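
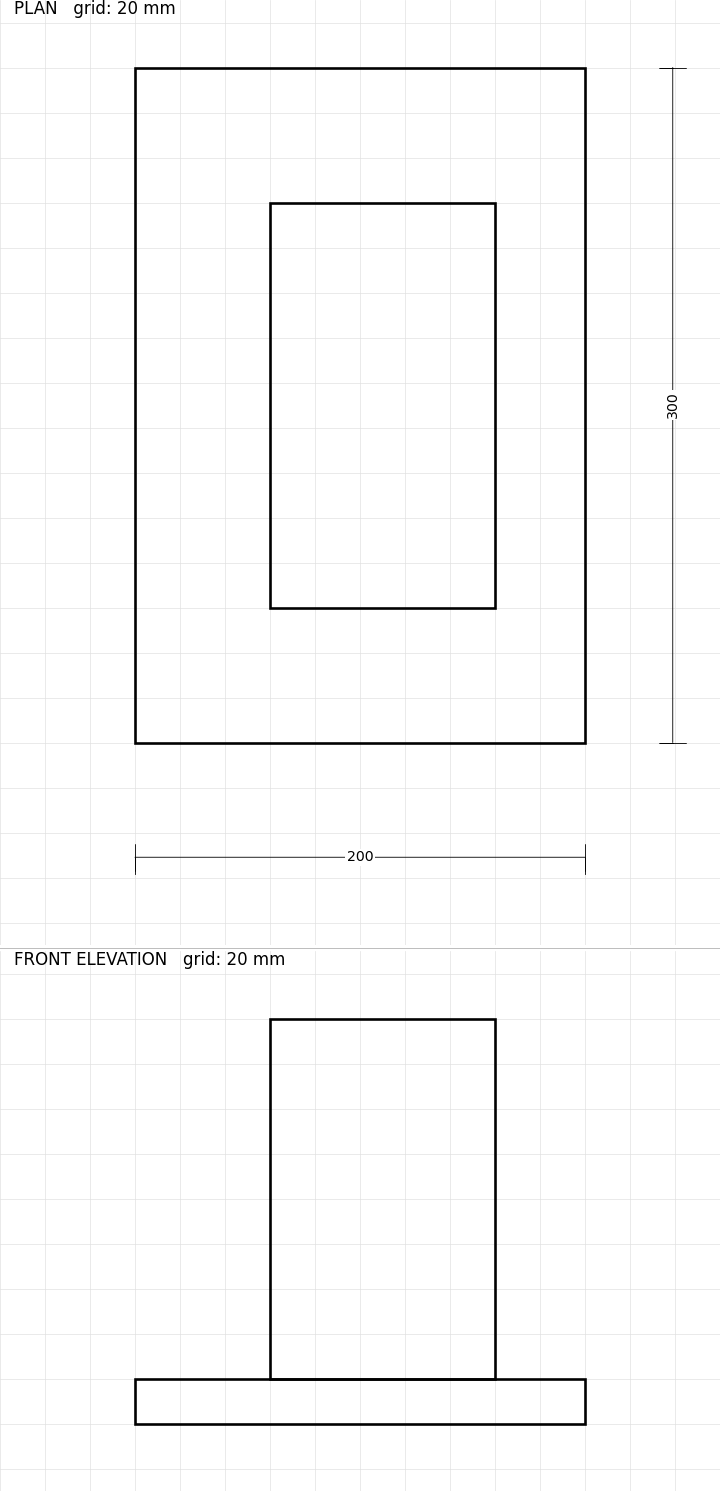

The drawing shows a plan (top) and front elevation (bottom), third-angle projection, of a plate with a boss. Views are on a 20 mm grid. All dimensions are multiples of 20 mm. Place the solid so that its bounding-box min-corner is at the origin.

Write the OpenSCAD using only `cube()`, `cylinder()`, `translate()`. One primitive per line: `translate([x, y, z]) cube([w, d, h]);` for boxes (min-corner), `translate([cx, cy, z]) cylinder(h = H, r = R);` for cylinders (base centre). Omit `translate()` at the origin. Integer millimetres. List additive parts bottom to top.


cube([200, 300, 20]);
translate([60, 60, 20]) cube([100, 180, 160]);


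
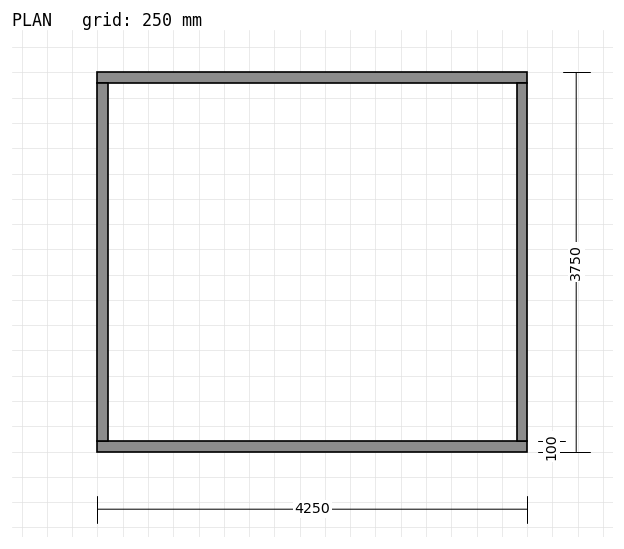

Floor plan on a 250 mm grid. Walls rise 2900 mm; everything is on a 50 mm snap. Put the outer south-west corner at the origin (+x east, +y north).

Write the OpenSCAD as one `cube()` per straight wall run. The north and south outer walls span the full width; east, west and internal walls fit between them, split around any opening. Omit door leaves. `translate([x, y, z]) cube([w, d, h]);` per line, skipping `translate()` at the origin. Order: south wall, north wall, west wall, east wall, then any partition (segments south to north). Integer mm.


cube([4250, 100, 2900]);
translate([0, 3650, 0]) cube([4250, 100, 2900]);
translate([0, 100, 0]) cube([100, 3550, 2900]);
translate([4150, 100, 0]) cube([100, 3550, 2900]);


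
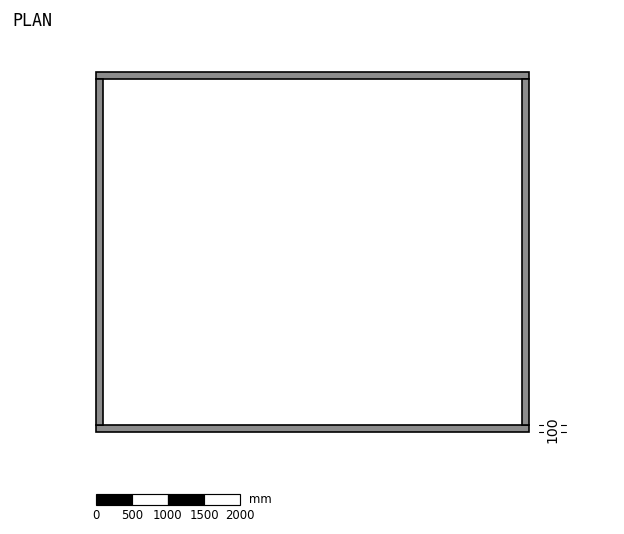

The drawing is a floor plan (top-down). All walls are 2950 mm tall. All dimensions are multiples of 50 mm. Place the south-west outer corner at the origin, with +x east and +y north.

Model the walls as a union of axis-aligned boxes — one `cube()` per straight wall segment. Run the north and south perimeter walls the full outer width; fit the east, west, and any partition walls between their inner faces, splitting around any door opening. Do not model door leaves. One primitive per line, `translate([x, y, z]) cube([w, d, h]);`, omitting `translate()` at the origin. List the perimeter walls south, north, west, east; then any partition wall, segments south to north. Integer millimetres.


cube([6000, 100, 2950]);
translate([0, 4900, 0]) cube([6000, 100, 2950]);
translate([0, 100, 0]) cube([100, 4800, 2950]);
translate([5900, 100, 0]) cube([100, 4800, 2950]);


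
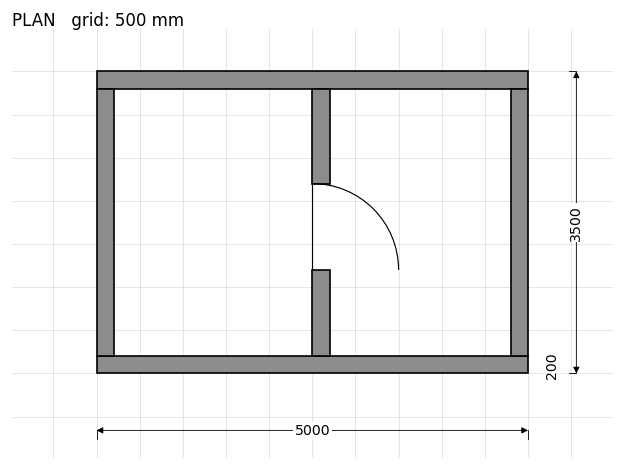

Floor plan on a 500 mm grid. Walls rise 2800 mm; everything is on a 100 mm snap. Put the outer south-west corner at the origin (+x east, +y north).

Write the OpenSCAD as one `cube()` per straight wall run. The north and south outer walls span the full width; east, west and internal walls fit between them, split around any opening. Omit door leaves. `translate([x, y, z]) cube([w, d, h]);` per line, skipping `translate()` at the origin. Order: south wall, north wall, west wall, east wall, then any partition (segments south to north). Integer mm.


cube([5000, 200, 2800]);
translate([0, 3300, 0]) cube([5000, 200, 2800]);
translate([0, 200, 0]) cube([200, 3100, 2800]);
translate([4800, 200, 0]) cube([200, 3100, 2800]);
translate([2500, 200, 0]) cube([200, 1000, 2800]);
translate([2500, 2200, 0]) cube([200, 1100, 2800]);


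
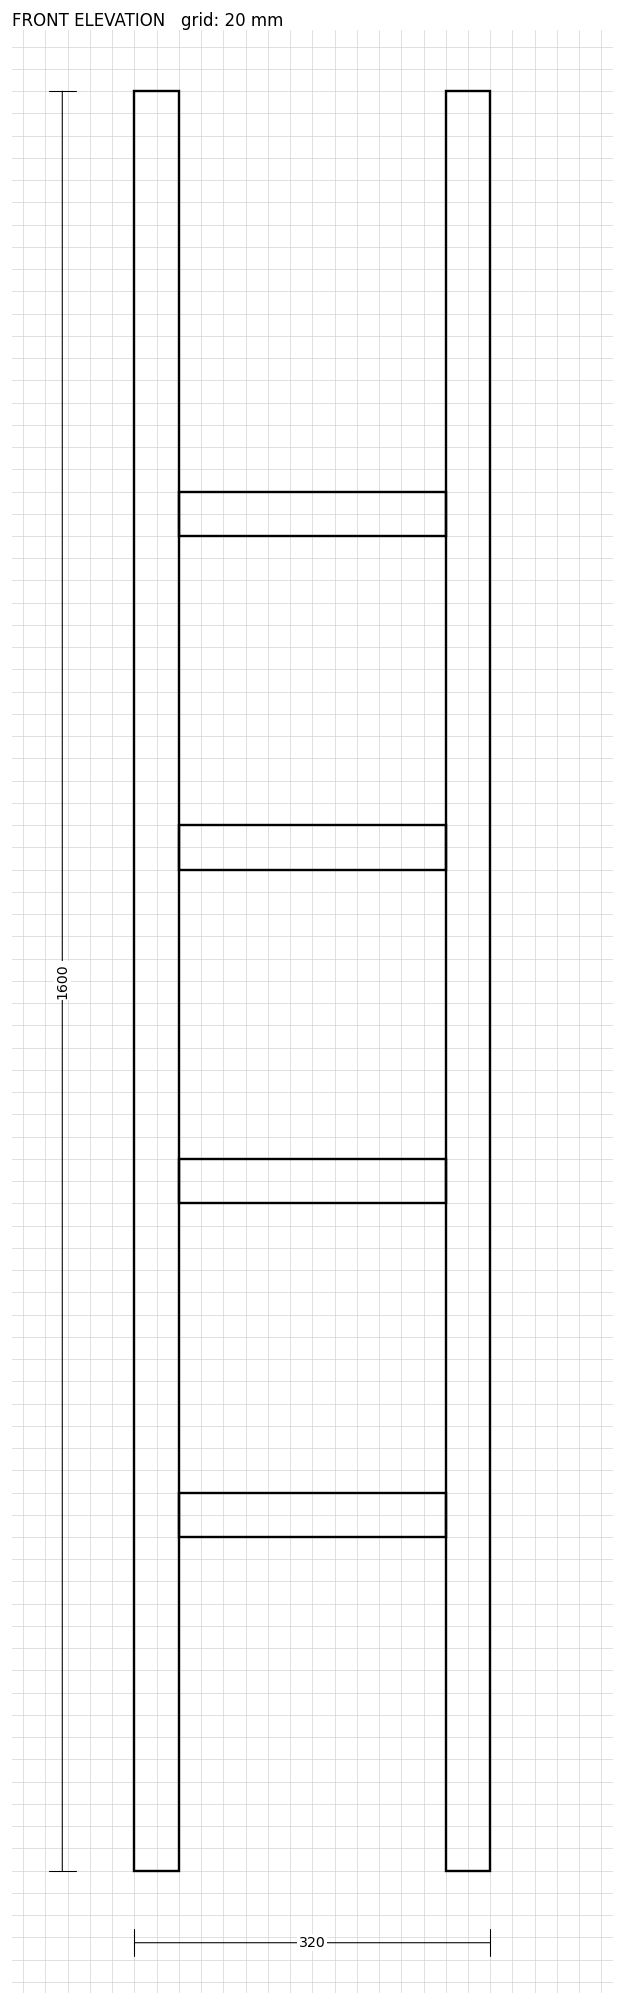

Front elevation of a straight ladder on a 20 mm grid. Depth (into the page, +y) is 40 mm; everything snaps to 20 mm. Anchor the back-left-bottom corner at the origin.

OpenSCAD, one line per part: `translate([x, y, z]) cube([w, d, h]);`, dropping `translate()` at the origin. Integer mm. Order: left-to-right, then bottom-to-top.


cube([40, 40, 1600]);
translate([40, 0, 300]) cube([240, 40, 40]);
translate([40, 0, 600]) cube([240, 40, 40]);
translate([40, 0, 900]) cube([240, 40, 40]);
translate([40, 0, 1200]) cube([240, 40, 40]);
translate([280, 0, 0]) cube([40, 40, 1600]);


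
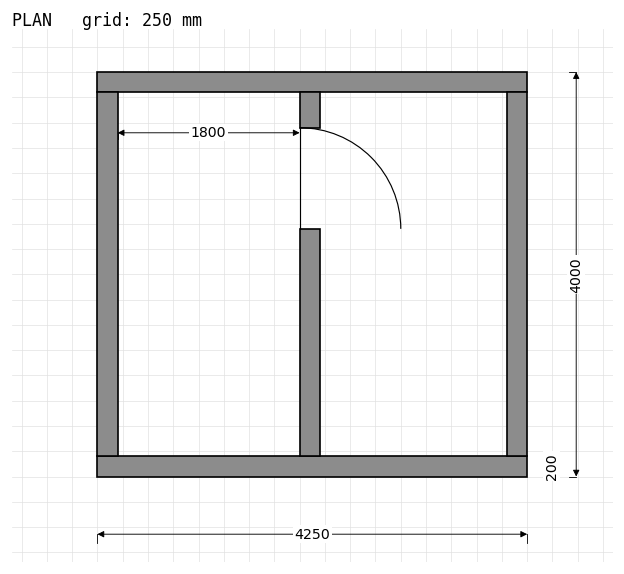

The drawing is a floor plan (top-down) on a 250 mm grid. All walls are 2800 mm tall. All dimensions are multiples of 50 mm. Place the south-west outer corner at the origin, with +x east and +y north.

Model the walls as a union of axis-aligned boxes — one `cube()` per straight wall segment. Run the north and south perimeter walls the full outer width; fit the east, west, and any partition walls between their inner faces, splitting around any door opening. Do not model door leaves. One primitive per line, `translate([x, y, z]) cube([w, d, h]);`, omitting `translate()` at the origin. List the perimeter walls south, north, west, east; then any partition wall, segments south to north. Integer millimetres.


cube([4250, 200, 2800]);
translate([0, 3800, 0]) cube([4250, 200, 2800]);
translate([0, 200, 0]) cube([200, 3600, 2800]);
translate([4050, 200, 0]) cube([200, 3600, 2800]);
translate([2000, 200, 0]) cube([200, 2250, 2800]);
translate([2000, 3450, 0]) cube([200, 350, 2800]);


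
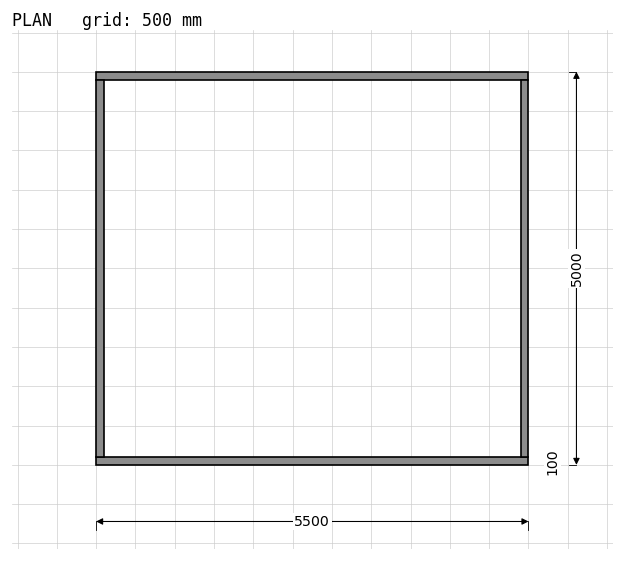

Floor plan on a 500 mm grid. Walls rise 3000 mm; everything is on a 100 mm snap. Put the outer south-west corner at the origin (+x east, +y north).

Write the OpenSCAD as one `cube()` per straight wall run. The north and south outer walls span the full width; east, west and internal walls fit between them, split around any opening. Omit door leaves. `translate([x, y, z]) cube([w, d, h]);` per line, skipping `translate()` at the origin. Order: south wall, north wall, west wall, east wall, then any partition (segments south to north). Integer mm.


cube([5500, 100, 3000]);
translate([0, 4900, 0]) cube([5500, 100, 3000]);
translate([0, 100, 0]) cube([100, 4800, 3000]);
translate([5400, 100, 0]) cube([100, 4800, 3000]);


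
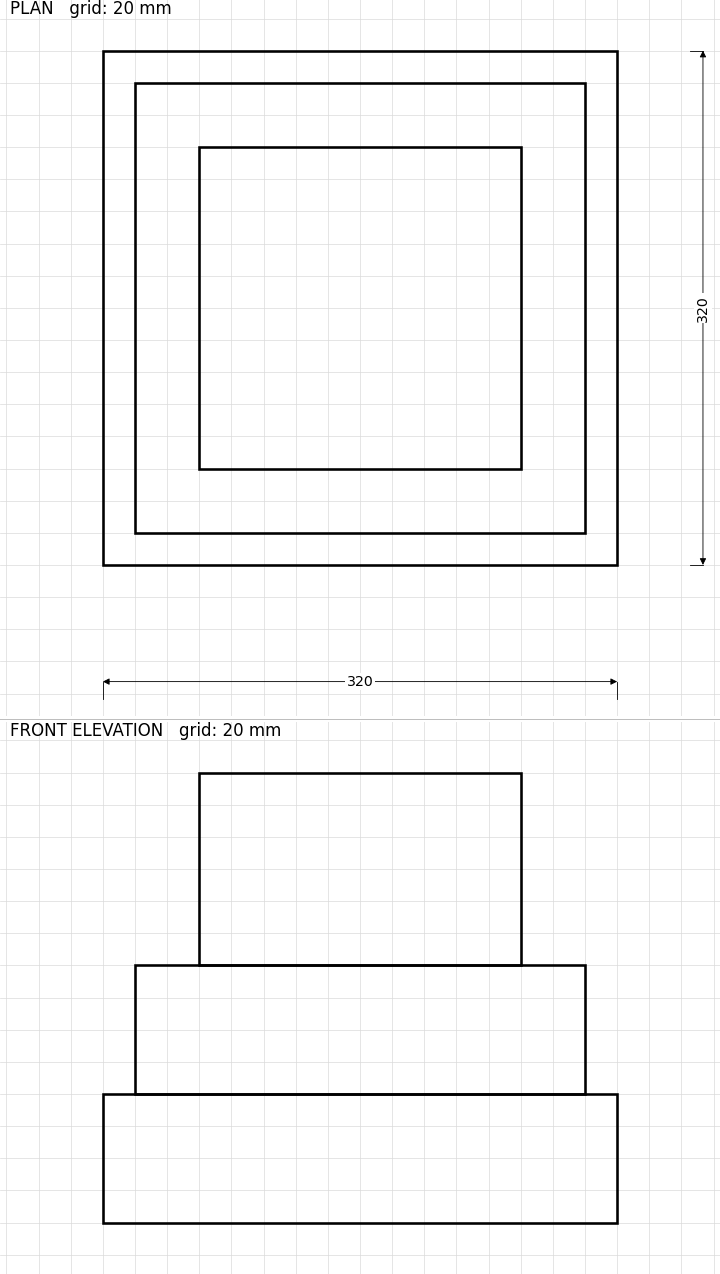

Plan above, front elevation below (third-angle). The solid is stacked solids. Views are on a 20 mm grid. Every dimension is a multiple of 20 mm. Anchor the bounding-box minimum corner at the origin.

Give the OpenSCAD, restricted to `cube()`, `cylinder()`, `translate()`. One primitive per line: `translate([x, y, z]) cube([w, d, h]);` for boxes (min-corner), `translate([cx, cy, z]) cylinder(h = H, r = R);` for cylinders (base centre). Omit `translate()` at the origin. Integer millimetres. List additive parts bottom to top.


cube([320, 320, 80]);
translate([20, 20, 80]) cube([280, 280, 80]);
translate([60, 60, 160]) cube([200, 200, 120]);


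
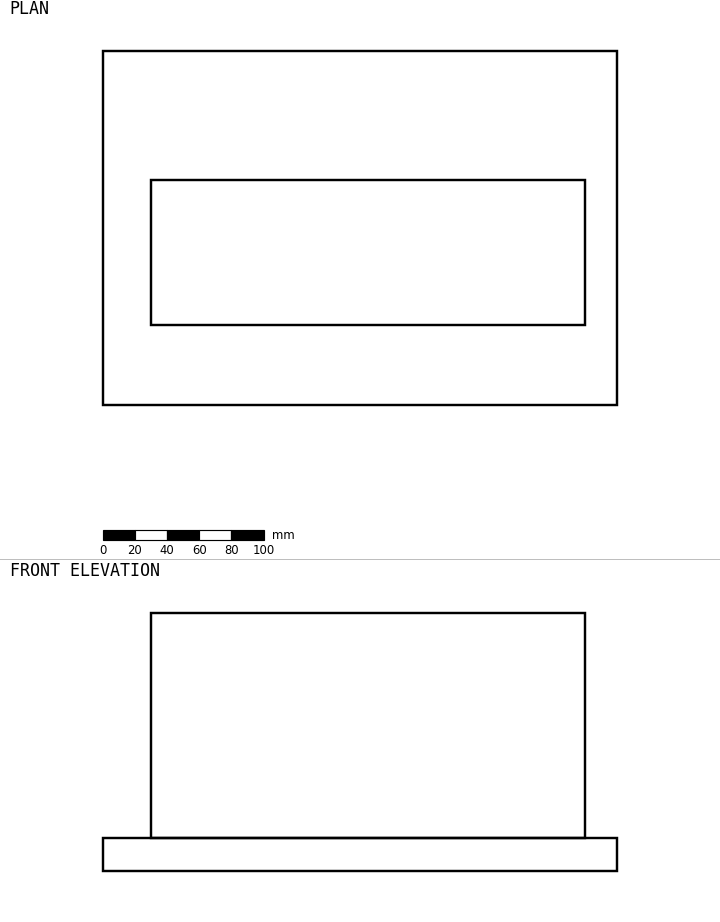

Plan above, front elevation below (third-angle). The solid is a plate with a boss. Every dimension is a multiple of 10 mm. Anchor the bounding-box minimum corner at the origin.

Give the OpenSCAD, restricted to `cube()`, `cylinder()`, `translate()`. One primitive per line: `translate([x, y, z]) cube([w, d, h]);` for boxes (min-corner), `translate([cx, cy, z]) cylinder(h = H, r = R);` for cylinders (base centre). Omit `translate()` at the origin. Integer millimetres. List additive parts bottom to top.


cube([320, 220, 20]);
translate([30, 50, 20]) cube([270, 90, 140]);


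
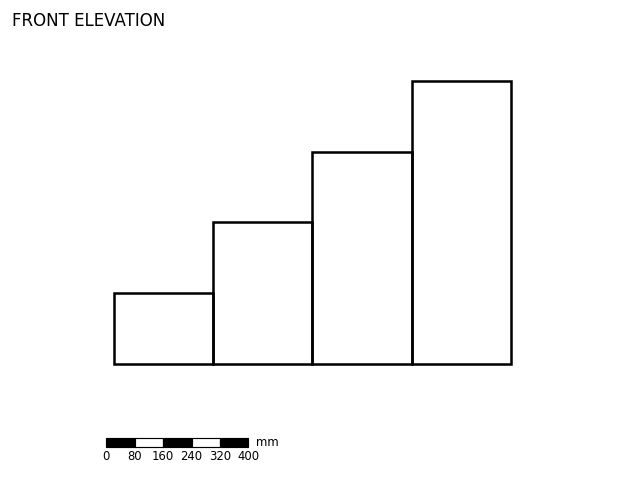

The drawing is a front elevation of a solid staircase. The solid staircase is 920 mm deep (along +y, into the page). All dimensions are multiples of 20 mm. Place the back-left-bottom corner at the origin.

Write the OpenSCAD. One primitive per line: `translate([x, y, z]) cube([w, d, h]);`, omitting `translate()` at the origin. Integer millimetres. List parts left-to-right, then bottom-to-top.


cube([280, 920, 200]);
translate([280, 0, 0]) cube([280, 920, 400]);
translate([560, 0, 0]) cube([280, 920, 600]);
translate([840, 0, 0]) cube([280, 920, 800]);


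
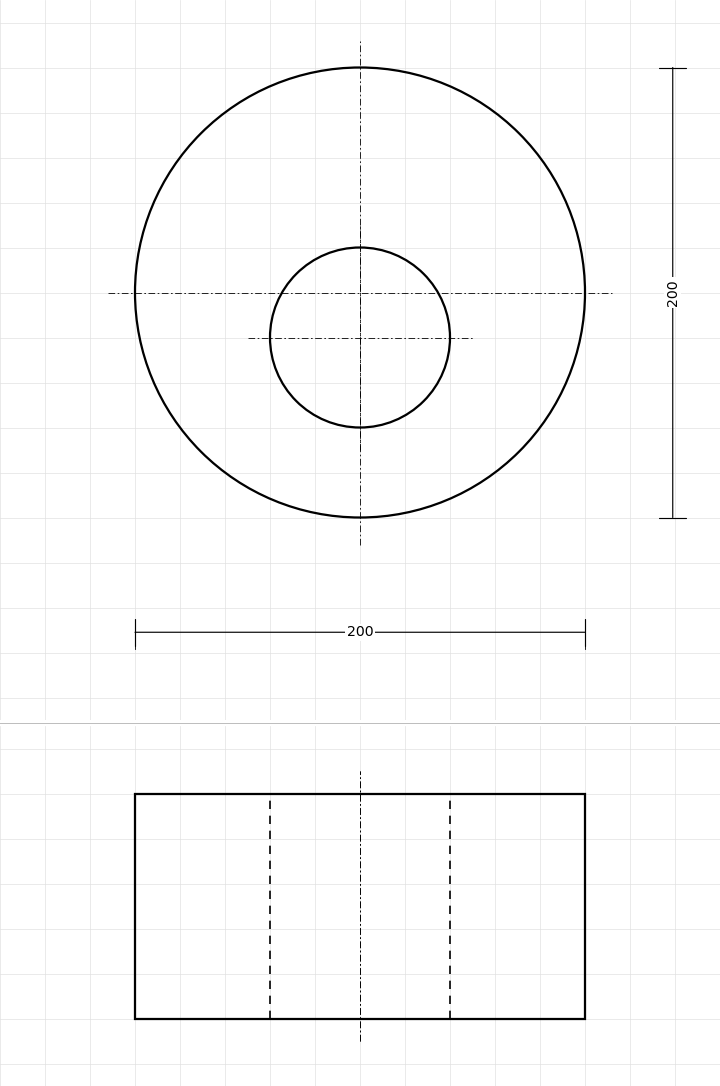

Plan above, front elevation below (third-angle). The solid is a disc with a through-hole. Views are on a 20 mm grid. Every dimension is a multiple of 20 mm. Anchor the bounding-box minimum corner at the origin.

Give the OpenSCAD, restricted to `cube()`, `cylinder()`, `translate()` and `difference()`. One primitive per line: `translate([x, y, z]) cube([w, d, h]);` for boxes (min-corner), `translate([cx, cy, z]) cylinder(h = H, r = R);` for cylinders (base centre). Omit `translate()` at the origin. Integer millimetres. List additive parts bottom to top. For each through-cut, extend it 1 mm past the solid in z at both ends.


difference() {
  translate([100, 100, 0]) cylinder(h = 100, r = 100);
  translate([100, 80, -1]) cylinder(h = 102, r = 40);
}


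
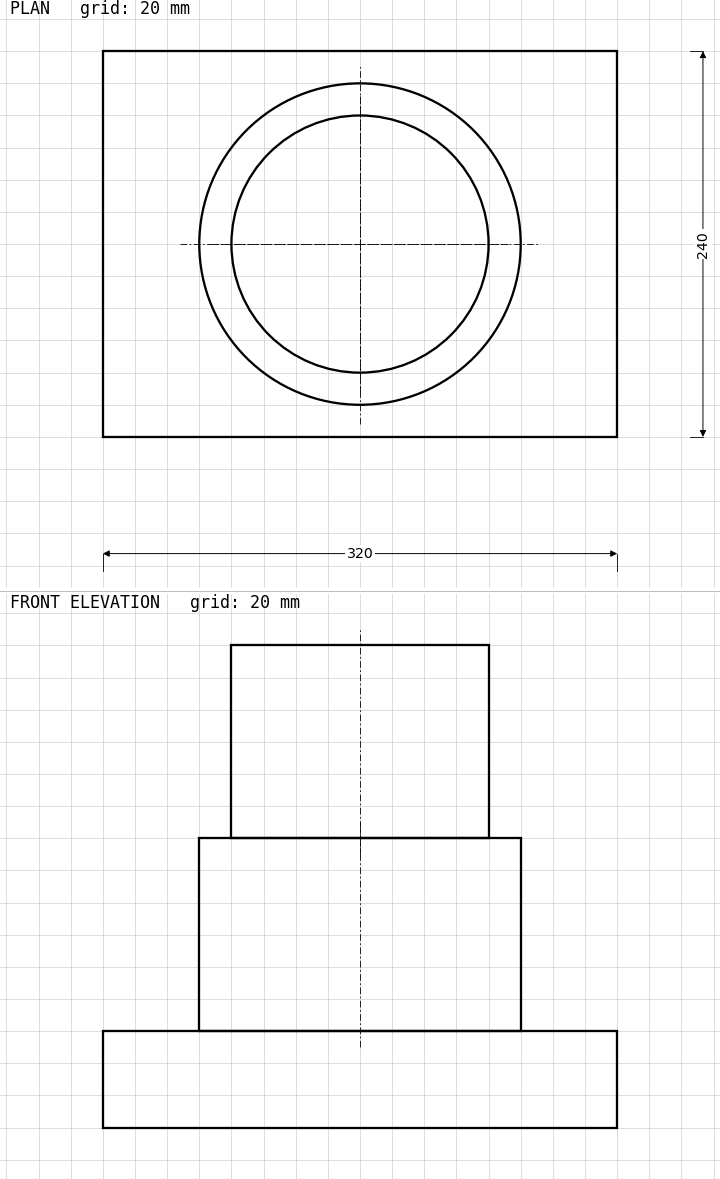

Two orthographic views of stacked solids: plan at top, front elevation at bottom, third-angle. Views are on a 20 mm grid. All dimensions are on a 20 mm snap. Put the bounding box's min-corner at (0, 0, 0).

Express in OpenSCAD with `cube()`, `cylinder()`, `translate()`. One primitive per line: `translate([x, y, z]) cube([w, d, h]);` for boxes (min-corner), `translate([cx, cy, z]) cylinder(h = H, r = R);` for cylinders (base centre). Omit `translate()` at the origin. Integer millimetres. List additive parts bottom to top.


cube([320, 240, 60]);
translate([160, 120, 60]) cylinder(h = 120, r = 100);
translate([160, 120, 180]) cylinder(h = 120, r = 80);


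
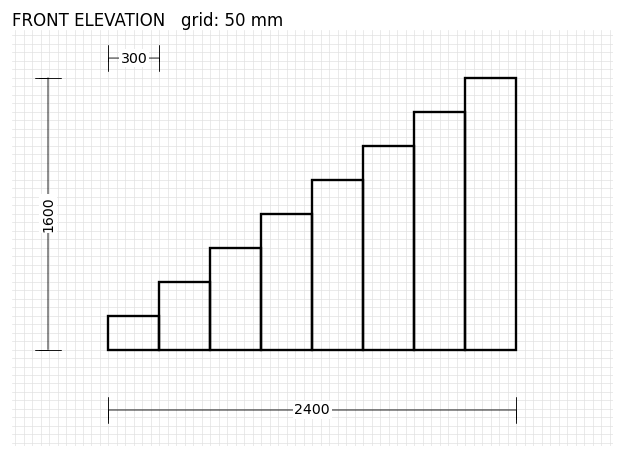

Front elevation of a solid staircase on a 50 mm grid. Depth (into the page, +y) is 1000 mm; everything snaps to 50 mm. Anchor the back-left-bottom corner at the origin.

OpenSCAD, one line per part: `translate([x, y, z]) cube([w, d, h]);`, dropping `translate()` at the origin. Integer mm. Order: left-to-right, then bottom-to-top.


cube([300, 1000, 200]);
translate([300, 0, 0]) cube([300, 1000, 400]);
translate([600, 0, 0]) cube([300, 1000, 600]);
translate([900, 0, 0]) cube([300, 1000, 800]);
translate([1200, 0, 0]) cube([300, 1000, 1000]);
translate([1500, 0, 0]) cube([300, 1000, 1200]);
translate([1800, 0, 0]) cube([300, 1000, 1400]);
translate([2100, 0, 0]) cube([300, 1000, 1600]);


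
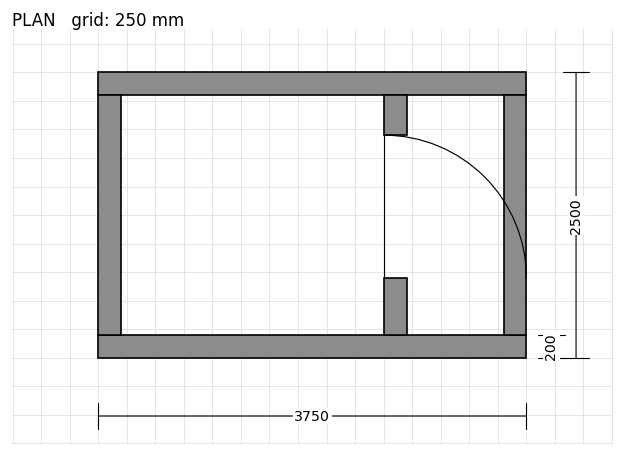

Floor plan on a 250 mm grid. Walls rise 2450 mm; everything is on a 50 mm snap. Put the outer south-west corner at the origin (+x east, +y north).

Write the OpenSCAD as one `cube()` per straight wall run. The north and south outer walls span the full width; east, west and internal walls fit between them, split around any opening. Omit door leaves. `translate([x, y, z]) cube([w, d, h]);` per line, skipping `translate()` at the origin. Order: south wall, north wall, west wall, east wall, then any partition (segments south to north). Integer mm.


cube([3750, 200, 2450]);
translate([0, 2300, 0]) cube([3750, 200, 2450]);
translate([0, 200, 0]) cube([200, 2100, 2450]);
translate([3550, 200, 0]) cube([200, 2100, 2450]);
translate([2500, 200, 0]) cube([200, 500, 2450]);
translate([2500, 1950, 0]) cube([200, 350, 2450]);


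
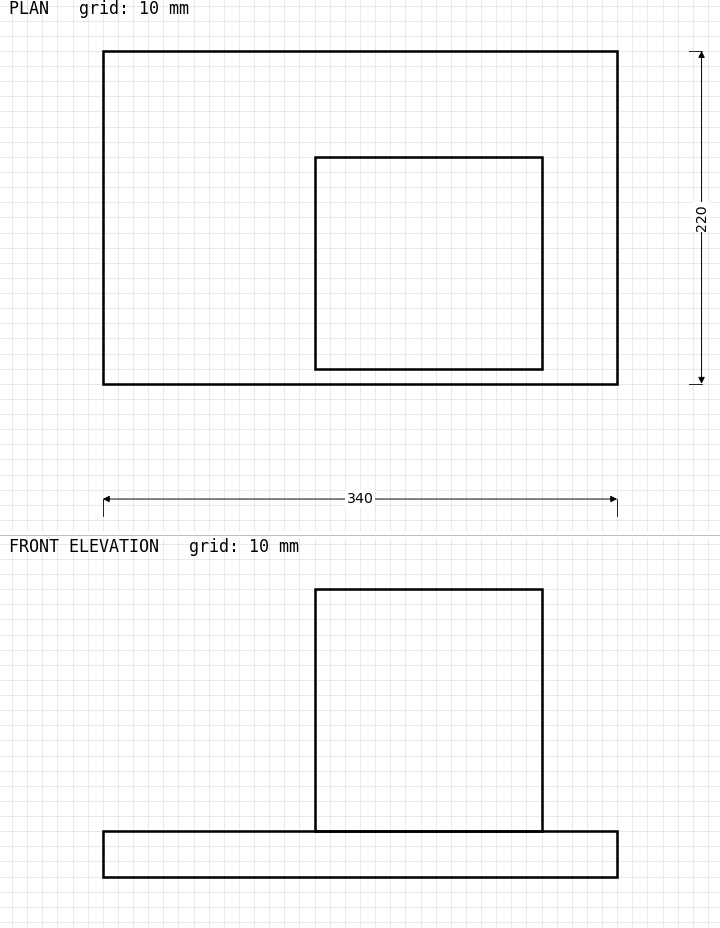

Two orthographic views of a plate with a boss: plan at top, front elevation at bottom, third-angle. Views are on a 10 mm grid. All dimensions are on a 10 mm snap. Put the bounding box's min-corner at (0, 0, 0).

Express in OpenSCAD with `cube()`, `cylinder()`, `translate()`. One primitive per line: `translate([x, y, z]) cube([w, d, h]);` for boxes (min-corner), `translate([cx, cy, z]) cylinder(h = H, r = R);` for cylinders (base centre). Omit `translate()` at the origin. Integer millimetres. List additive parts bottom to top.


cube([340, 220, 30]);
translate([140, 10, 30]) cube([150, 140, 160]);


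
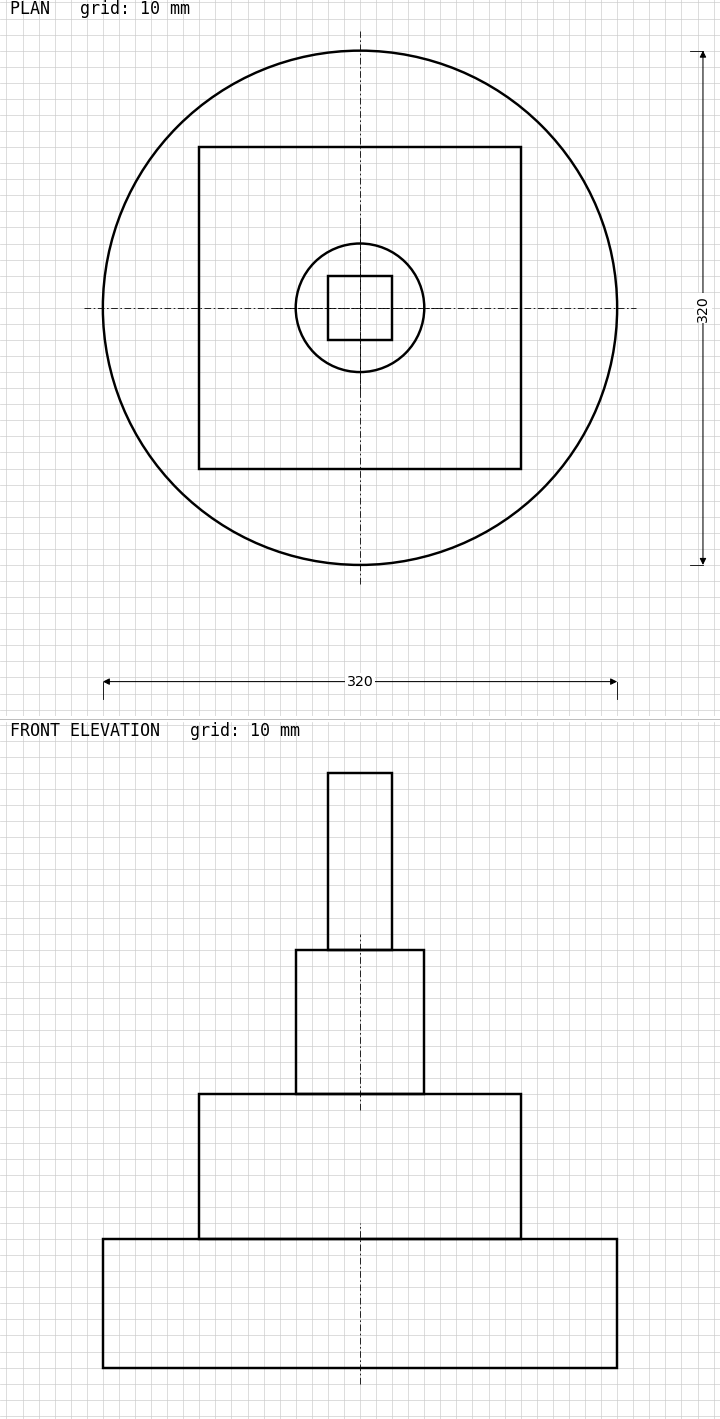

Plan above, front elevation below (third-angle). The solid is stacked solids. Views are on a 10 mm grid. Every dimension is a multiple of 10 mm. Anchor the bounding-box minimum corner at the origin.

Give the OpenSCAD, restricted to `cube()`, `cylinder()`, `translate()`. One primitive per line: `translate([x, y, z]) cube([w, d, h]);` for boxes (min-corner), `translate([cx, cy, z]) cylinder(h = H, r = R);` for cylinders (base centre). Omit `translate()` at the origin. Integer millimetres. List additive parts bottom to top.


translate([160, 160, 0]) cylinder(h = 80, r = 160);
translate([60, 60, 80]) cube([200, 200, 90]);
translate([160, 160, 170]) cylinder(h = 90, r = 40);
translate([140, 140, 260]) cube([40, 40, 110]);


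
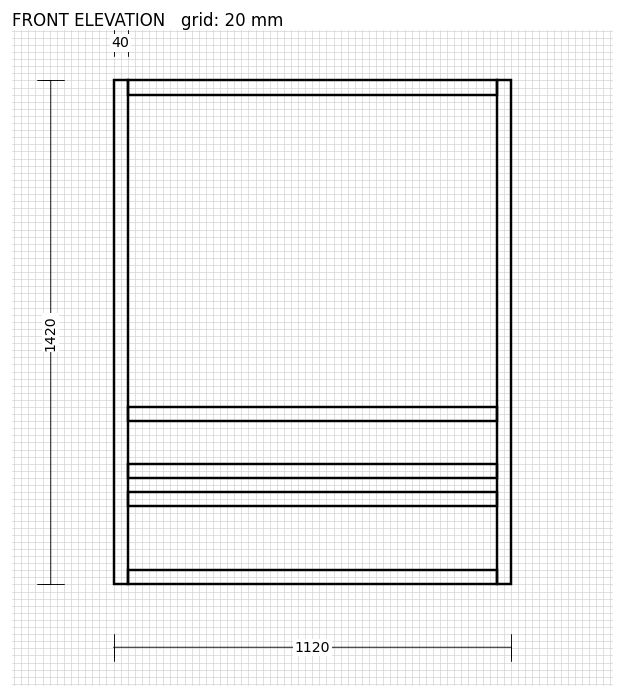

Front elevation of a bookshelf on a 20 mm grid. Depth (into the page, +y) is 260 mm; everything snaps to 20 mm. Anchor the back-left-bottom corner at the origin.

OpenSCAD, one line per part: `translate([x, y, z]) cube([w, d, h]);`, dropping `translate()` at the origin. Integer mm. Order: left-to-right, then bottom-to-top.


cube([40, 260, 1420]);
translate([40, 0, 0]) cube([1040, 260, 40]);
translate([40, 0, 220]) cube([1040, 260, 40]);
translate([40, 0, 300]) cube([1040, 260, 40]);
translate([40, 0, 460]) cube([1040, 260, 40]);
translate([40, 0, 1380]) cube([1040, 260, 40]);
translate([1080, 0, 0]) cube([40, 260, 1420]);


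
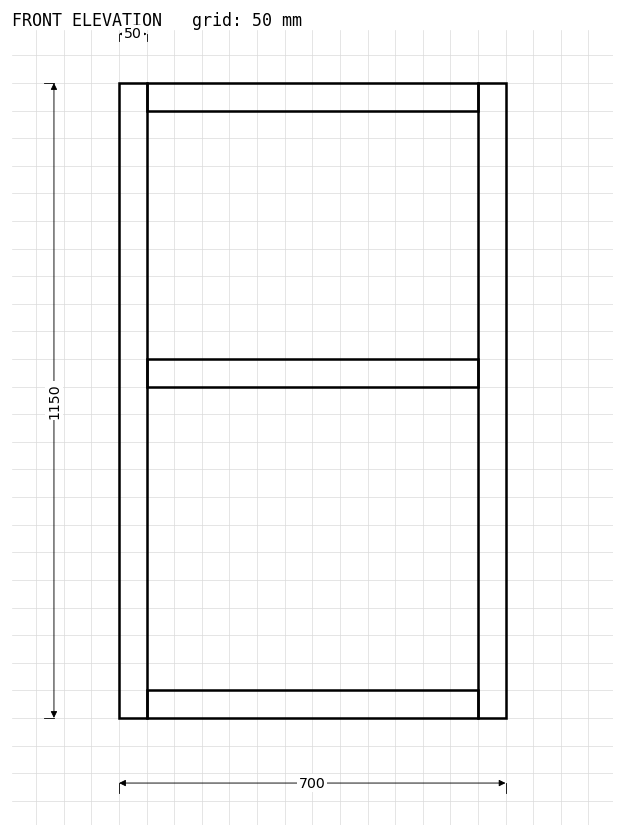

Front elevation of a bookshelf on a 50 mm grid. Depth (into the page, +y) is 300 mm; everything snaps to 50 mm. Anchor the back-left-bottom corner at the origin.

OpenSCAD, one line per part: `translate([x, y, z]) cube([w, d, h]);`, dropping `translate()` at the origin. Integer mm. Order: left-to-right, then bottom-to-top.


cube([50, 300, 1150]);
translate([50, 0, 0]) cube([600, 300, 50]);
translate([50, 0, 600]) cube([600, 300, 50]);
translate([50, 0, 1100]) cube([600, 300, 50]);
translate([650, 0, 0]) cube([50, 300, 1150]);


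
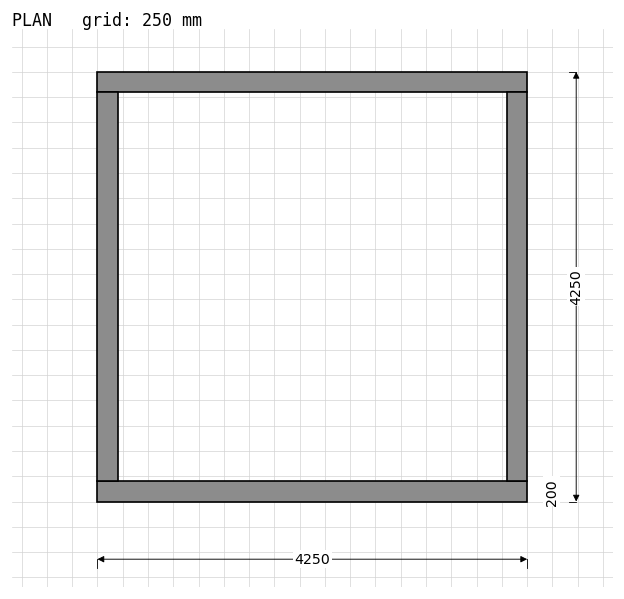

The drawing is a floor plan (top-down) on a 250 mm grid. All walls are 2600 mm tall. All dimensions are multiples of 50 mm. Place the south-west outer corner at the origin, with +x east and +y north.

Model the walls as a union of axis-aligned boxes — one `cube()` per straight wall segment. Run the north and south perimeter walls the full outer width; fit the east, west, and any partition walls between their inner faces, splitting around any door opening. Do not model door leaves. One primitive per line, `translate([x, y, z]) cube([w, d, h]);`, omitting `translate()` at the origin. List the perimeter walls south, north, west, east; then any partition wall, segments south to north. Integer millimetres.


cube([4250, 200, 2600]);
translate([0, 4050, 0]) cube([4250, 200, 2600]);
translate([0, 200, 0]) cube([200, 3850, 2600]);
translate([4050, 200, 0]) cube([200, 3850, 2600]);


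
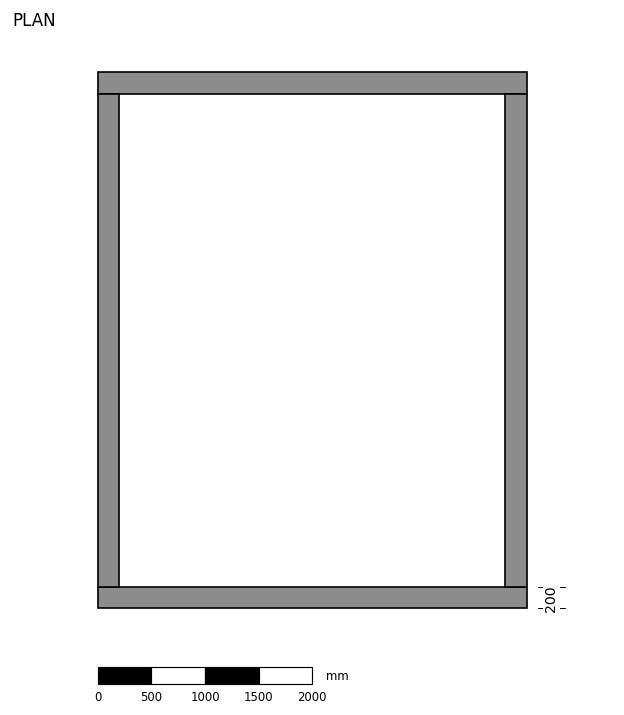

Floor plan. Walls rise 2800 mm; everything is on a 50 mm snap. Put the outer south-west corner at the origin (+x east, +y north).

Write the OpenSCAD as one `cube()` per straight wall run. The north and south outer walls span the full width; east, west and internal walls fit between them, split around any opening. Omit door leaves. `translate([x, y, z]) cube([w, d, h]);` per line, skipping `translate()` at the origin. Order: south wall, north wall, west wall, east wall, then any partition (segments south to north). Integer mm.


cube([4000, 200, 2800]);
translate([0, 4800, 0]) cube([4000, 200, 2800]);
translate([0, 200, 0]) cube([200, 4600, 2800]);
translate([3800, 200, 0]) cube([200, 4600, 2800]);


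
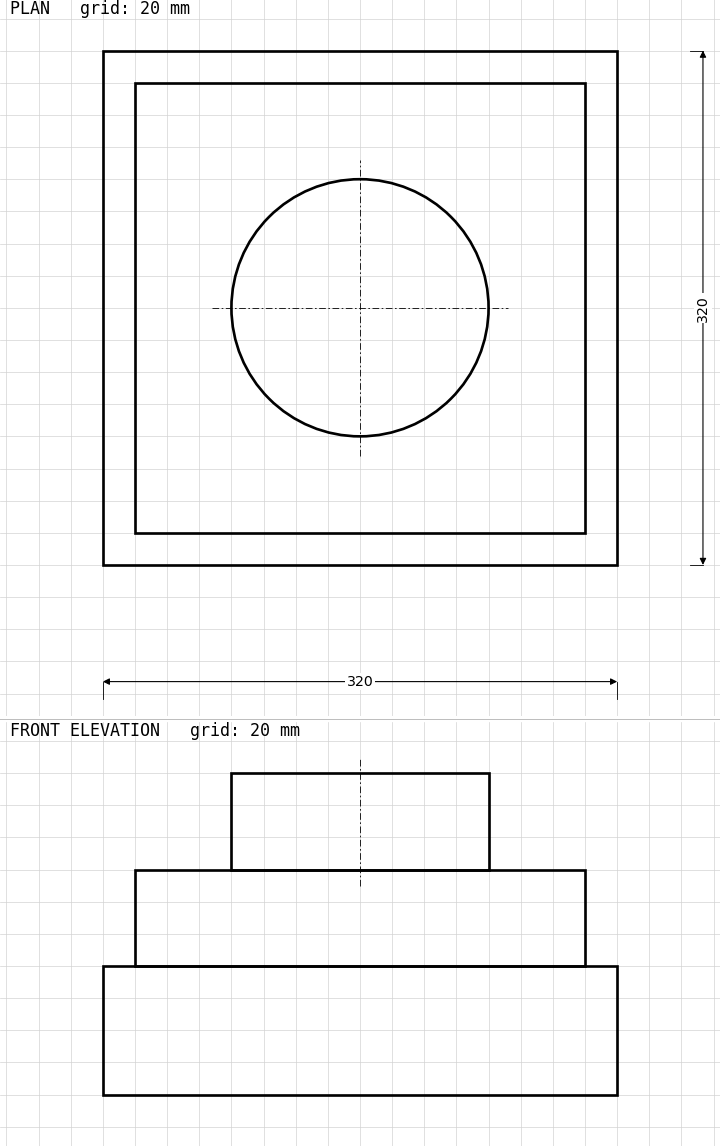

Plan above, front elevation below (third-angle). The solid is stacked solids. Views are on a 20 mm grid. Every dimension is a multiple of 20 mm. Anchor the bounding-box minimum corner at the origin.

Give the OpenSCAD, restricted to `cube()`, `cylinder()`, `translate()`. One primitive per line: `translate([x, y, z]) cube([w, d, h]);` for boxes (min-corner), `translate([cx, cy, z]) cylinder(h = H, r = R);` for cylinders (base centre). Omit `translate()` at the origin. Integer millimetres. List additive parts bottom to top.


cube([320, 320, 80]);
translate([20, 20, 80]) cube([280, 280, 60]);
translate([160, 160, 140]) cylinder(h = 60, r = 80);


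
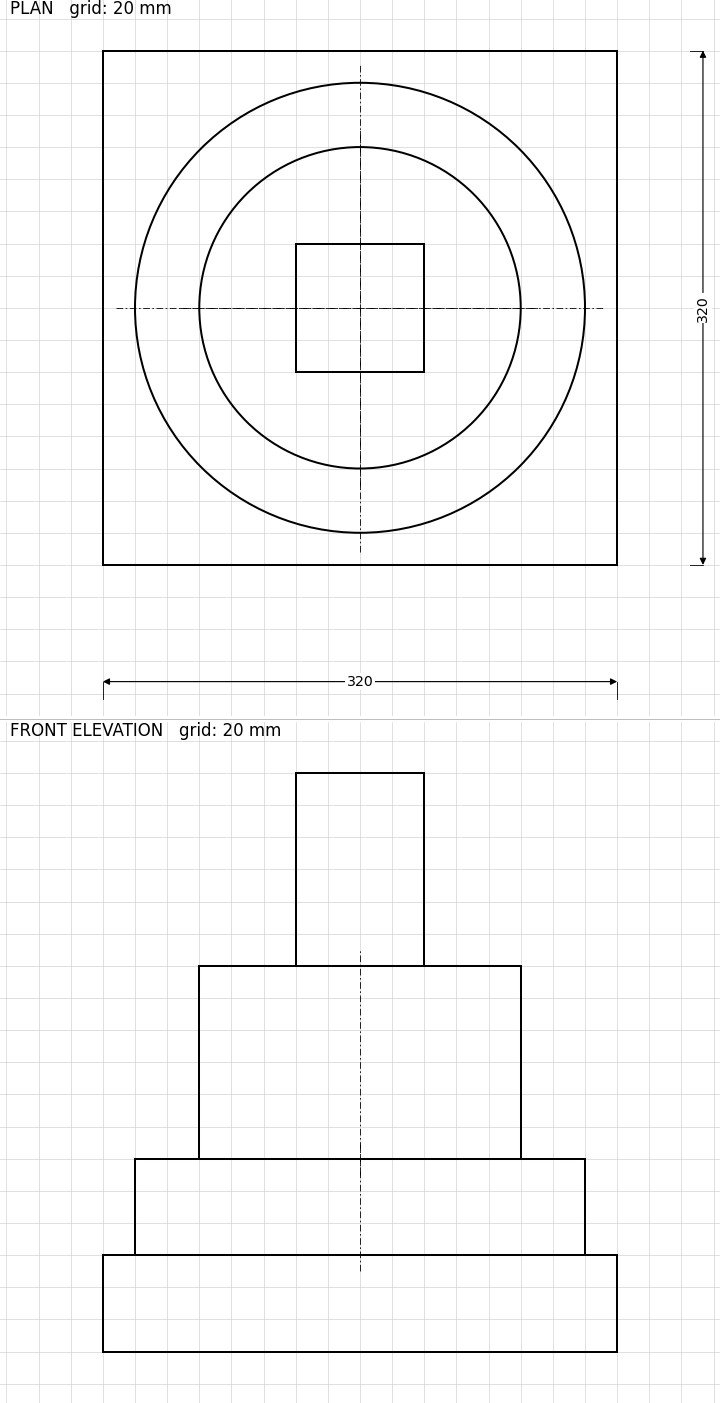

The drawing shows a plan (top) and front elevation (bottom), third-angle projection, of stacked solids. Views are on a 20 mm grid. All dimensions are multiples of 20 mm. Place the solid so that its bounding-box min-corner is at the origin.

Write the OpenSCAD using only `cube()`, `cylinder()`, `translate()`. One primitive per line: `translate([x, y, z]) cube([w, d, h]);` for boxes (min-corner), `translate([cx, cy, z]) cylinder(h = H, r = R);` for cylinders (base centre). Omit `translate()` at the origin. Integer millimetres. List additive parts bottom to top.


cube([320, 320, 60]);
translate([160, 160, 60]) cylinder(h = 60, r = 140);
translate([160, 160, 120]) cylinder(h = 120, r = 100);
translate([120, 120, 240]) cube([80, 80, 120]);


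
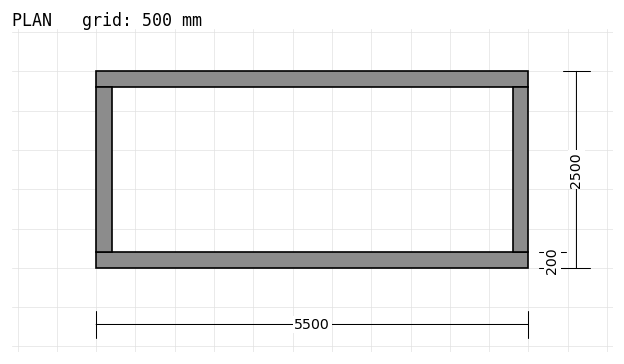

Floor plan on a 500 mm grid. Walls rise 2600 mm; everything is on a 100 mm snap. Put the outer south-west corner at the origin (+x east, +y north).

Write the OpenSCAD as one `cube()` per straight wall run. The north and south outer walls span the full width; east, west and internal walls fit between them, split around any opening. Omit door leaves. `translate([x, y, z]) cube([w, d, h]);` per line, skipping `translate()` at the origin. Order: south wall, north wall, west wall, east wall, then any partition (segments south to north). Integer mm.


cube([5500, 200, 2600]);
translate([0, 2300, 0]) cube([5500, 200, 2600]);
translate([0, 200, 0]) cube([200, 2100, 2600]);
translate([5300, 200, 0]) cube([200, 2100, 2600]);


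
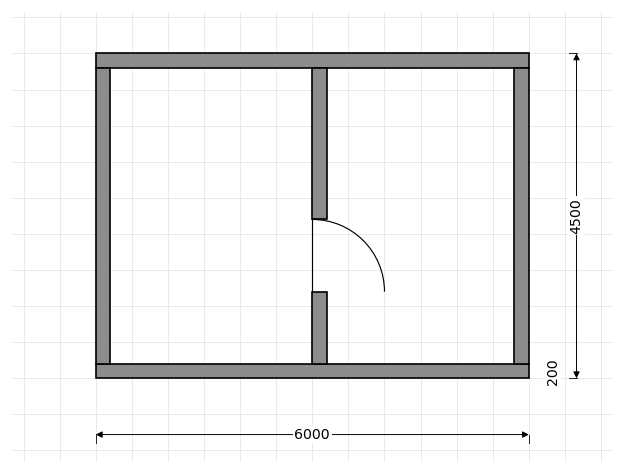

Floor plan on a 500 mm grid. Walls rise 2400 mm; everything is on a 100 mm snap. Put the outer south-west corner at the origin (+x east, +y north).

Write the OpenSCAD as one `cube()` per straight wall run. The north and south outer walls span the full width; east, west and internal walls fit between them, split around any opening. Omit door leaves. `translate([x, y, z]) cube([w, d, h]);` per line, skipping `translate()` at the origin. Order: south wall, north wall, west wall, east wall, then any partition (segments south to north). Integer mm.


cube([6000, 200, 2400]);
translate([0, 4300, 0]) cube([6000, 200, 2400]);
translate([0, 200, 0]) cube([200, 4100, 2400]);
translate([5800, 200, 0]) cube([200, 4100, 2400]);
translate([3000, 200, 0]) cube([200, 1000, 2400]);
translate([3000, 2200, 0]) cube([200, 2100, 2400]);


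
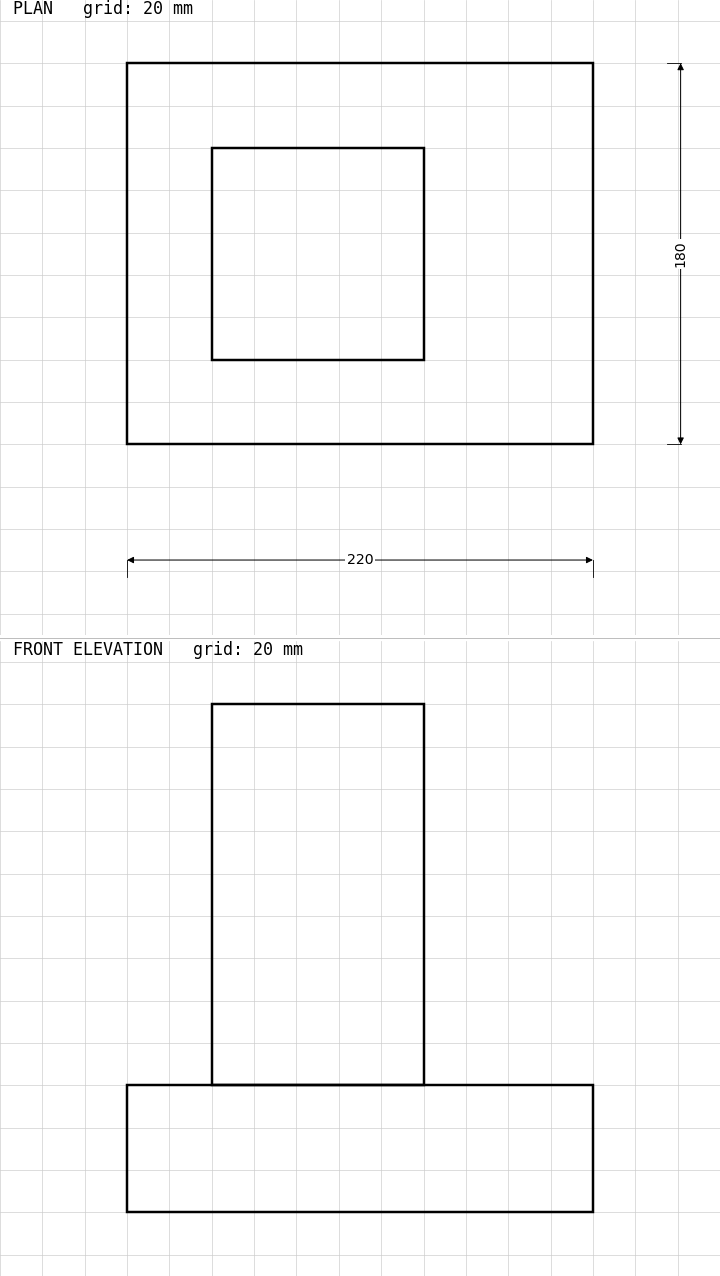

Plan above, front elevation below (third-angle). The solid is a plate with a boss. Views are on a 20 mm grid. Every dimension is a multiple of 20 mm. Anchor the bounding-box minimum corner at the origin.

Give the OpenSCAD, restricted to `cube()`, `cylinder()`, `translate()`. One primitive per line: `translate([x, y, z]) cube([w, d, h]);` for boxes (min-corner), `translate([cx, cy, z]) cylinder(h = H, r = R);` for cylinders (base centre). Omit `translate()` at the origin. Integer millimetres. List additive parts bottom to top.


cube([220, 180, 60]);
translate([40, 40, 60]) cube([100, 100, 180]);


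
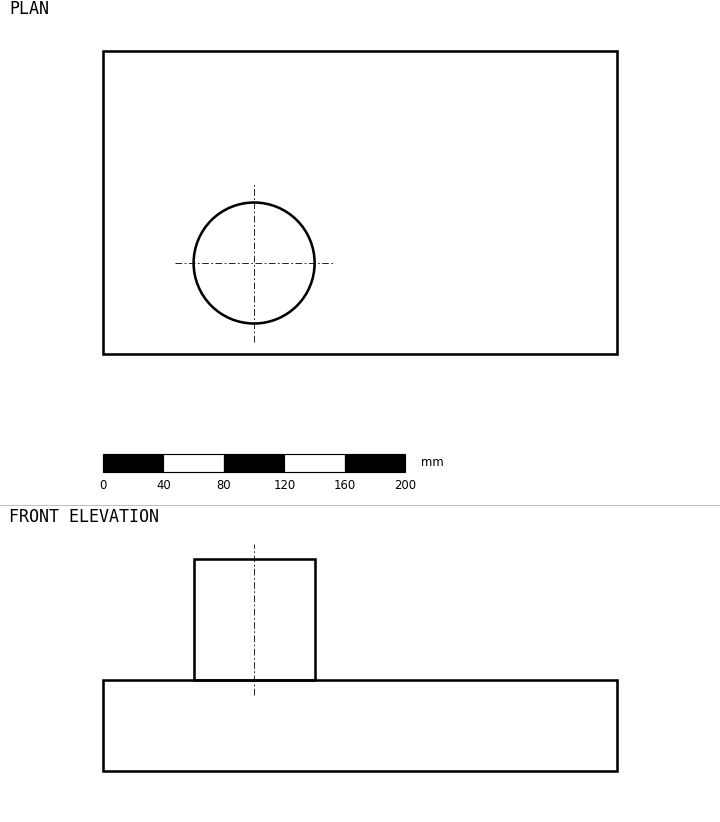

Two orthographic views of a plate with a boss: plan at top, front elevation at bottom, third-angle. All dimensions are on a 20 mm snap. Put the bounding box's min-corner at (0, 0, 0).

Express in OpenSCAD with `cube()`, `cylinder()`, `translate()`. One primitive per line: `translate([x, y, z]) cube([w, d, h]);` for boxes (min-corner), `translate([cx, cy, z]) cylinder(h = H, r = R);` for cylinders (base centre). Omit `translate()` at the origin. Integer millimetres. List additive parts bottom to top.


cube([340, 200, 60]);
translate([100, 60, 60]) cylinder(h = 80, r = 40);


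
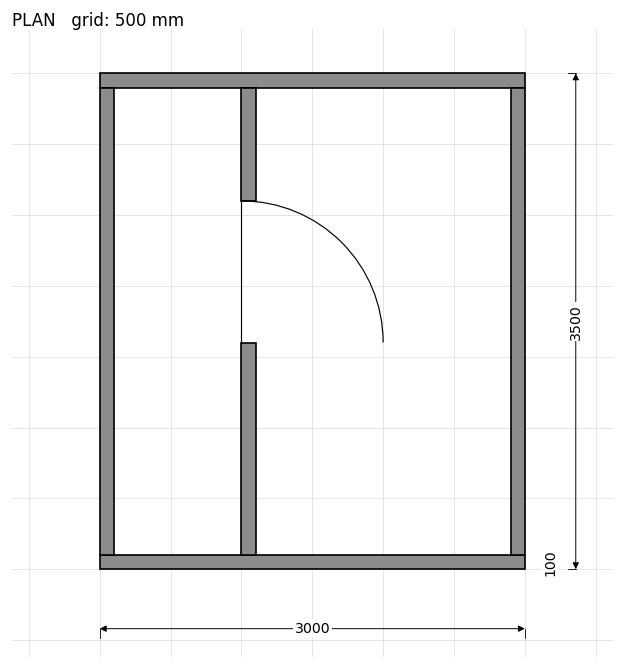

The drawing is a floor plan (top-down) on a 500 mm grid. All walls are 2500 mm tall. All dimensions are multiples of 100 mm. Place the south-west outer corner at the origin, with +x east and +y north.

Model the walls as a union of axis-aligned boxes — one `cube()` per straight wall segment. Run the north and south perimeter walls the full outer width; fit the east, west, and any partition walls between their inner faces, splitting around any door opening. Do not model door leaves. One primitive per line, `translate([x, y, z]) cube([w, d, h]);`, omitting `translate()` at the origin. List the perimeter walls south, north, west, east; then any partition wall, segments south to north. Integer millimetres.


cube([3000, 100, 2500]);
translate([0, 3400, 0]) cube([3000, 100, 2500]);
translate([0, 100, 0]) cube([100, 3300, 2500]);
translate([2900, 100, 0]) cube([100, 3300, 2500]);
translate([1000, 100, 0]) cube([100, 1500, 2500]);
translate([1000, 2600, 0]) cube([100, 800, 2500]);


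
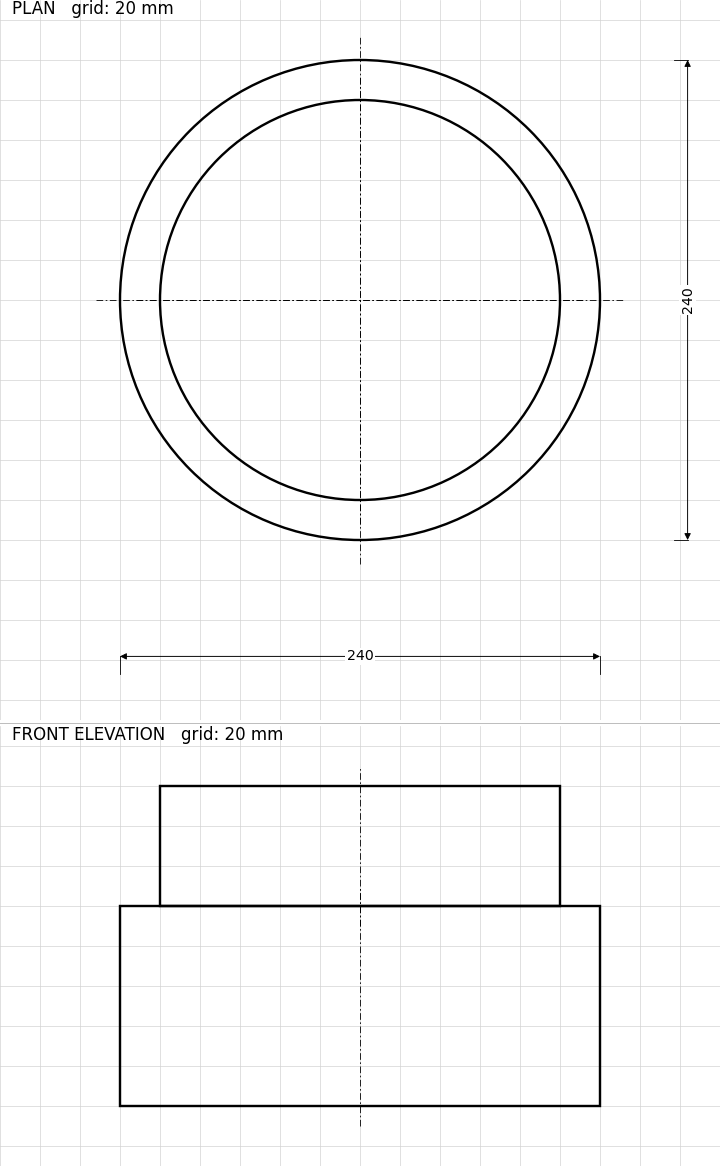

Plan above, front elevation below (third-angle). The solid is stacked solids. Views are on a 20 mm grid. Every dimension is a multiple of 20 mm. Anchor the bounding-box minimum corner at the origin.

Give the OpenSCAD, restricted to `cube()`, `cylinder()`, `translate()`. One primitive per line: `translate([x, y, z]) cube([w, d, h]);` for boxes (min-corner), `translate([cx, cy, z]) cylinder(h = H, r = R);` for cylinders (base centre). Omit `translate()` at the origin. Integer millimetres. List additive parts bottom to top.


translate([120, 120, 0]) cylinder(h = 100, r = 120);
translate([120, 120, 100]) cylinder(h = 60, r = 100);


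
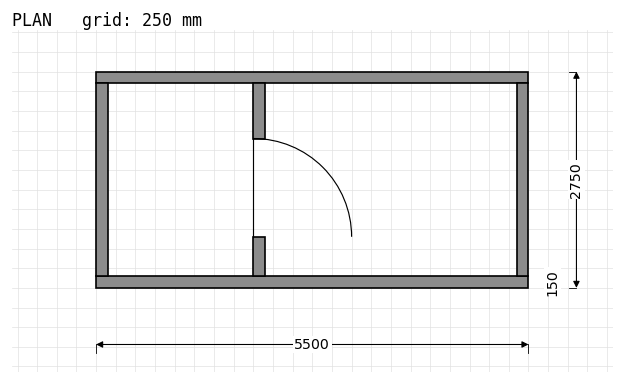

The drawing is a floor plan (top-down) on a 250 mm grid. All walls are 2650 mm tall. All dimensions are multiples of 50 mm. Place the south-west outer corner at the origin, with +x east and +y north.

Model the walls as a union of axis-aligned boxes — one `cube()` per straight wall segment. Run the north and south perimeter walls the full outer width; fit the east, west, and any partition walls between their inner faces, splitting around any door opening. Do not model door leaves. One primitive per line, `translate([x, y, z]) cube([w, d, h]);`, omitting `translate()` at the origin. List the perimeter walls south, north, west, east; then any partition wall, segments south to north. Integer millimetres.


cube([5500, 150, 2650]);
translate([0, 2600, 0]) cube([5500, 150, 2650]);
translate([0, 150, 0]) cube([150, 2450, 2650]);
translate([5350, 150, 0]) cube([150, 2450, 2650]);
translate([2000, 150, 0]) cube([150, 500, 2650]);
translate([2000, 1900, 0]) cube([150, 700, 2650]);


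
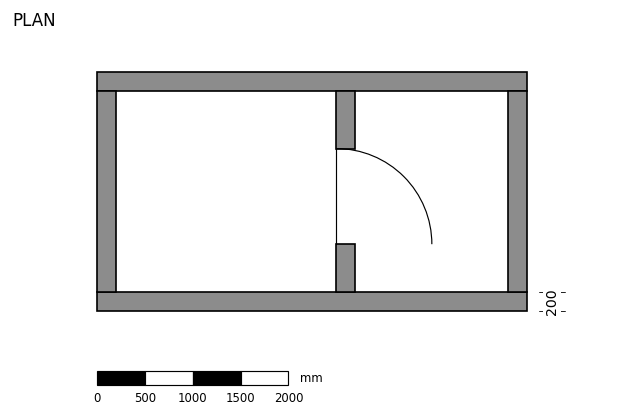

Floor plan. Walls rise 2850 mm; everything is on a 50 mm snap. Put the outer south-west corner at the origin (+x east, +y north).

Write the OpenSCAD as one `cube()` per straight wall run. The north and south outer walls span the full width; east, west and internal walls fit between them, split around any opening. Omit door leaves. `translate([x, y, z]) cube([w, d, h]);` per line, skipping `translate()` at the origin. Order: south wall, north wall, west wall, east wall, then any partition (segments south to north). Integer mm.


cube([4500, 200, 2850]);
translate([0, 2300, 0]) cube([4500, 200, 2850]);
translate([0, 200, 0]) cube([200, 2100, 2850]);
translate([4300, 200, 0]) cube([200, 2100, 2850]);
translate([2500, 200, 0]) cube([200, 500, 2850]);
translate([2500, 1700, 0]) cube([200, 600, 2850]);


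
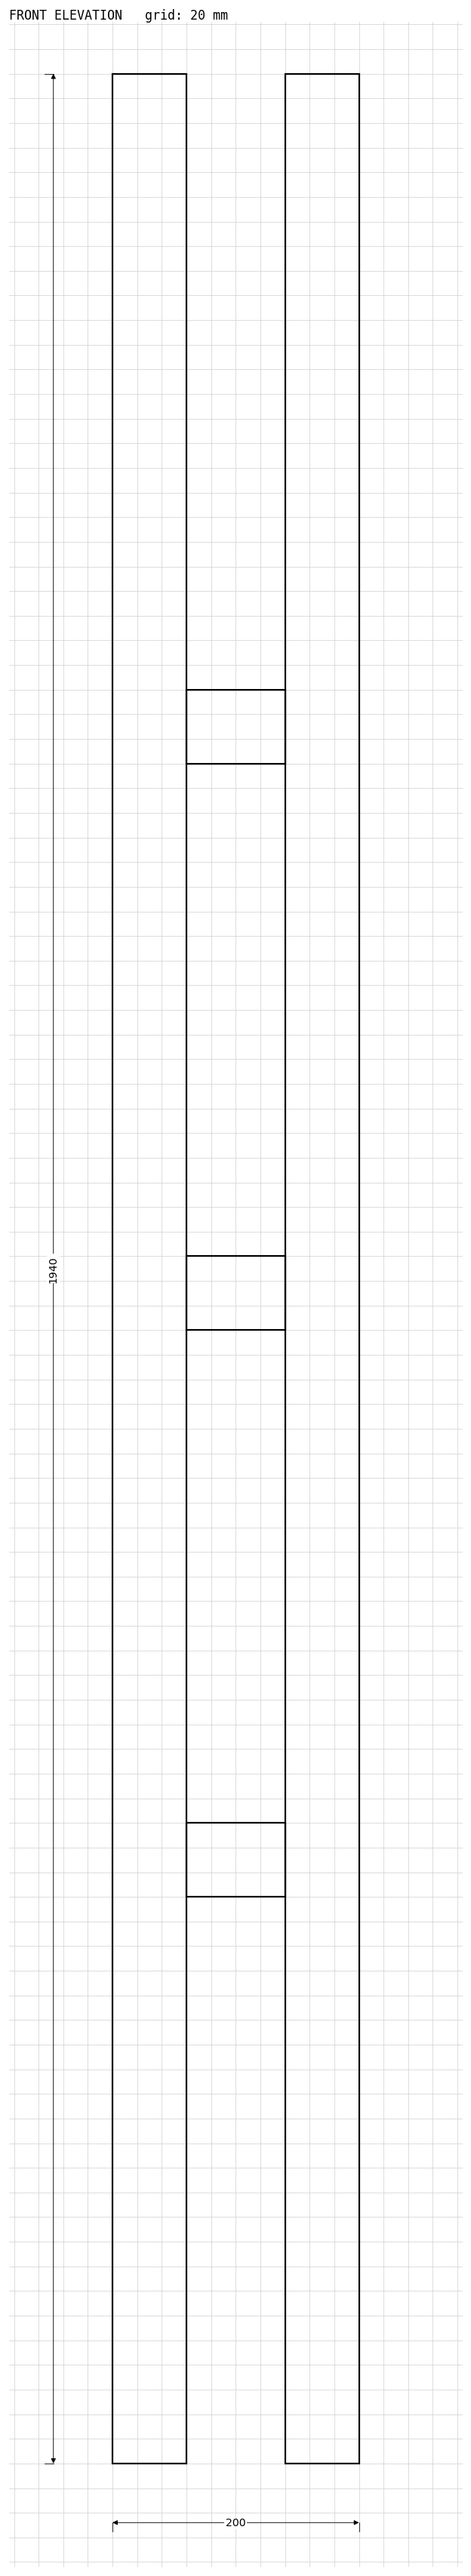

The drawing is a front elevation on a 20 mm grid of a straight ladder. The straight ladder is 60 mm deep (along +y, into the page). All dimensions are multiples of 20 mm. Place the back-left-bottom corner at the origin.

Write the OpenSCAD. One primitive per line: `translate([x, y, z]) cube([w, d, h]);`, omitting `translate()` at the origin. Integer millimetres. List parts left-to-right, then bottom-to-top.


cube([60, 60, 1940]);
translate([60, 0, 460]) cube([80, 60, 60]);
translate([60, 0, 920]) cube([80, 60, 60]);
translate([60, 0, 1380]) cube([80, 60, 60]);
translate([140, 0, 0]) cube([60, 60, 1940]);


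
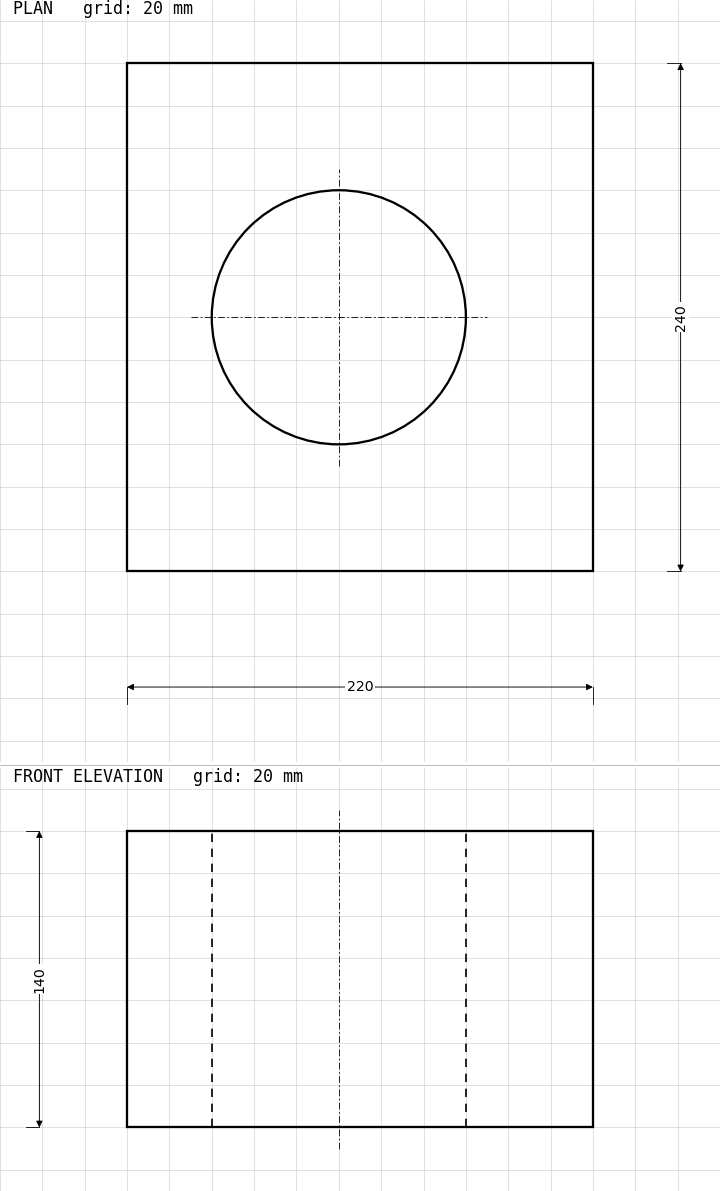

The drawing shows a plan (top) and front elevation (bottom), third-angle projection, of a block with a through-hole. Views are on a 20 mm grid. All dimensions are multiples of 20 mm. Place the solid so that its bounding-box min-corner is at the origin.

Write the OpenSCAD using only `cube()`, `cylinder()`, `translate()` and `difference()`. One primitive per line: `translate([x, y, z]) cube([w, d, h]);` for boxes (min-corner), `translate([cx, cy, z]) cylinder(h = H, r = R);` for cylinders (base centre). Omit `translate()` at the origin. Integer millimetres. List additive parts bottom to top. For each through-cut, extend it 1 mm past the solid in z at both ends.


difference() {
  cube([220, 240, 140]);
  translate([100, 120, -1]) cylinder(h = 142, r = 60);
}


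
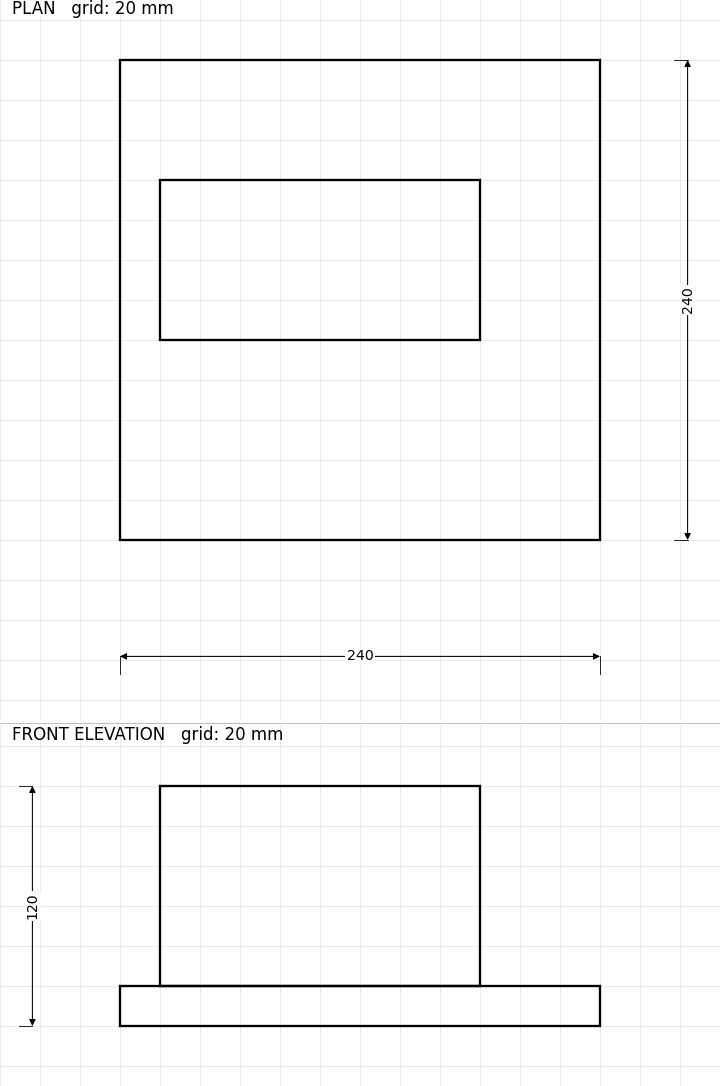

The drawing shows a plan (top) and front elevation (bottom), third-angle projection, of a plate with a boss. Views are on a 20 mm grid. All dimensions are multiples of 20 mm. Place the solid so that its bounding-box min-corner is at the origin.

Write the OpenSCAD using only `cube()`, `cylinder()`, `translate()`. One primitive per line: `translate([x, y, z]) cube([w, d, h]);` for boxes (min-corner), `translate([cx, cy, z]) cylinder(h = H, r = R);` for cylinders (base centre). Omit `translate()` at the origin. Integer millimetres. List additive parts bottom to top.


cube([240, 240, 20]);
translate([20, 100, 20]) cube([160, 80, 100]);


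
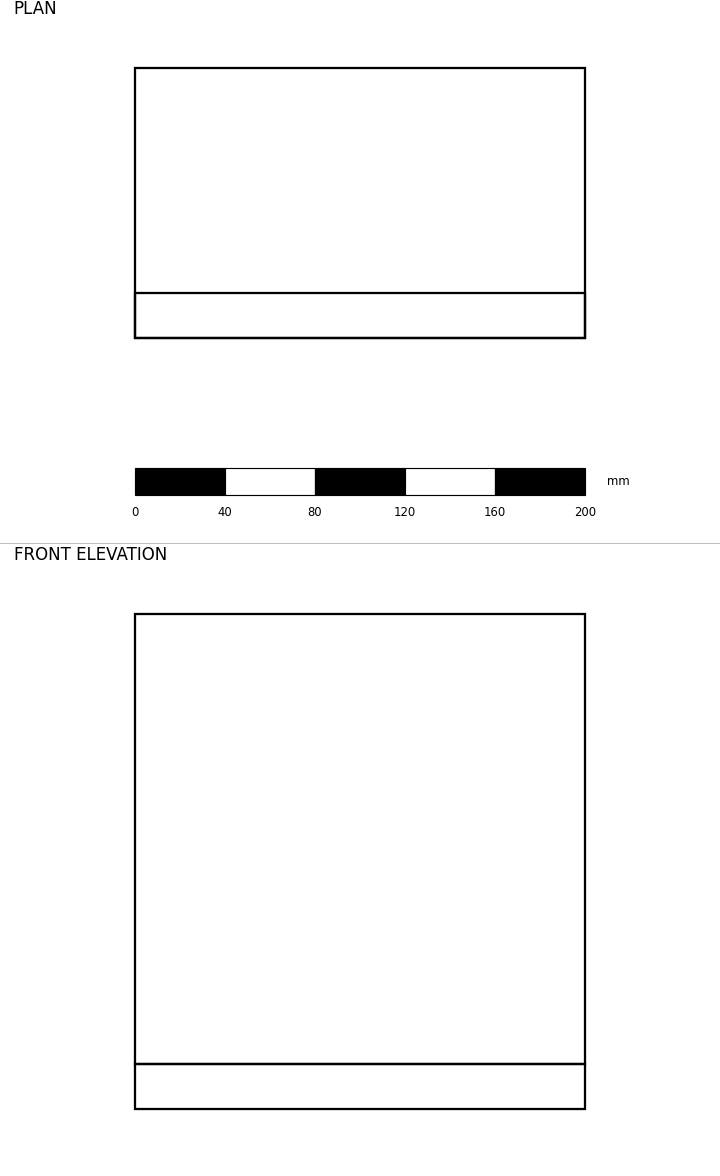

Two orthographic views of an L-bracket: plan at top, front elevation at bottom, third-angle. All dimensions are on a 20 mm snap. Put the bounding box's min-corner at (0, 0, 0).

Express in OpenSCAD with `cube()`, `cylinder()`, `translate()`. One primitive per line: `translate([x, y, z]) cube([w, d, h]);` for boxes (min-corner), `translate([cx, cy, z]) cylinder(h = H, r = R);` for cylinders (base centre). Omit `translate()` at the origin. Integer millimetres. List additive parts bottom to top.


cube([200, 120, 20]);
translate([0, 0, 20]) cube([200, 20, 200]);


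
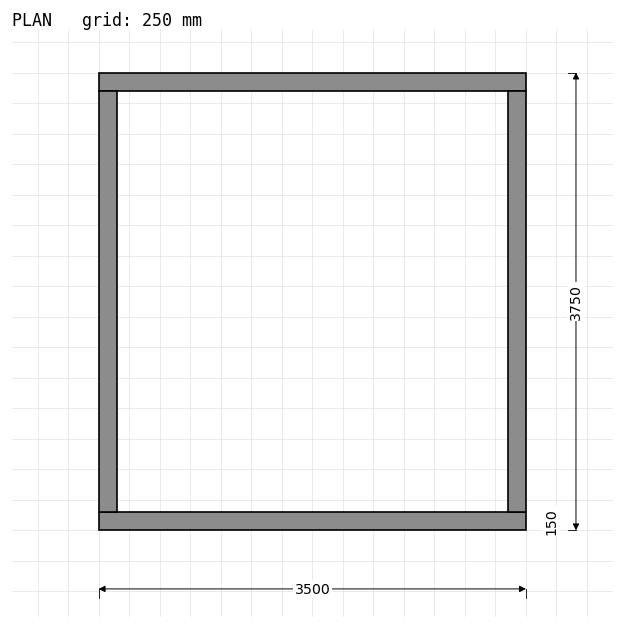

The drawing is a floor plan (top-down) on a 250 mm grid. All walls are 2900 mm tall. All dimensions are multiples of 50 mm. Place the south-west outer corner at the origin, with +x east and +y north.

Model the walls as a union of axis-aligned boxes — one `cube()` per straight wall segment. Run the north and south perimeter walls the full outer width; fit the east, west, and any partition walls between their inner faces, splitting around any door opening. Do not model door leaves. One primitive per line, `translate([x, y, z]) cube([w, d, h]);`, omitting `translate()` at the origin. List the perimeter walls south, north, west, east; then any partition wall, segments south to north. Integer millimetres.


cube([3500, 150, 2900]);
translate([0, 3600, 0]) cube([3500, 150, 2900]);
translate([0, 150, 0]) cube([150, 3450, 2900]);
translate([3350, 150, 0]) cube([150, 3450, 2900]);


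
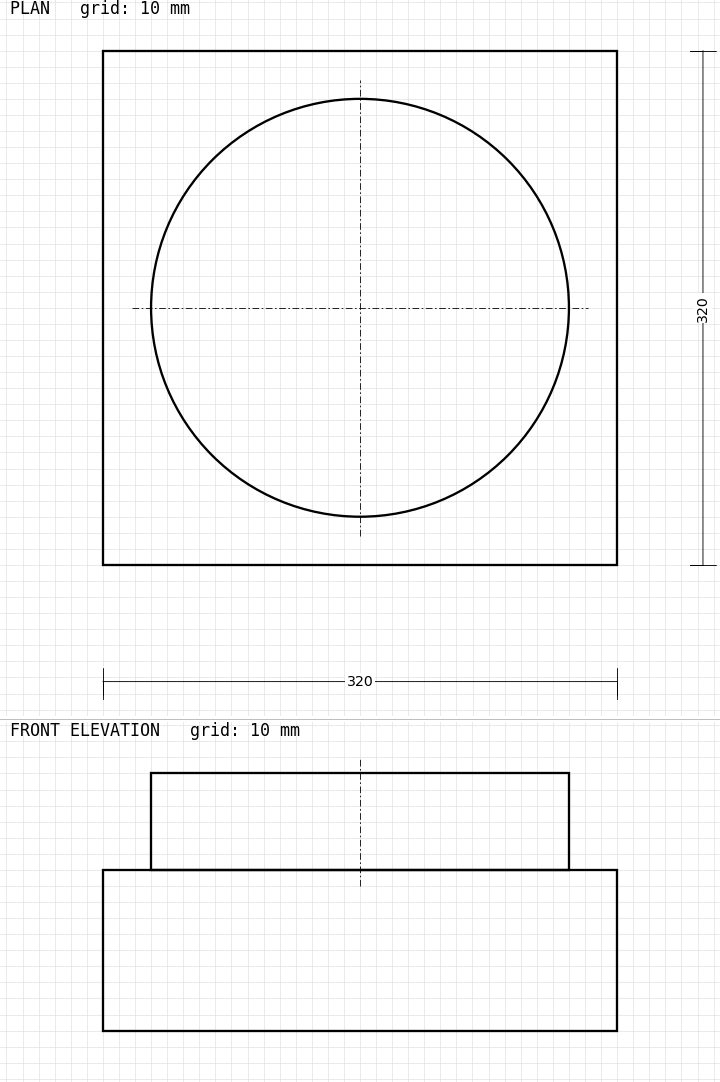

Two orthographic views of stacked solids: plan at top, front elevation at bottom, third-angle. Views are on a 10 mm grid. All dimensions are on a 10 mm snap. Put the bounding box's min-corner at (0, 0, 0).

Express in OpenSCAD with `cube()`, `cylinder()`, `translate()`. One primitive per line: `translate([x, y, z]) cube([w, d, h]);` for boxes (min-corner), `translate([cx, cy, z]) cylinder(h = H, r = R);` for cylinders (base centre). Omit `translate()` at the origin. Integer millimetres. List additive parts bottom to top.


cube([320, 320, 100]);
translate([160, 160, 100]) cylinder(h = 60, r = 130);
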